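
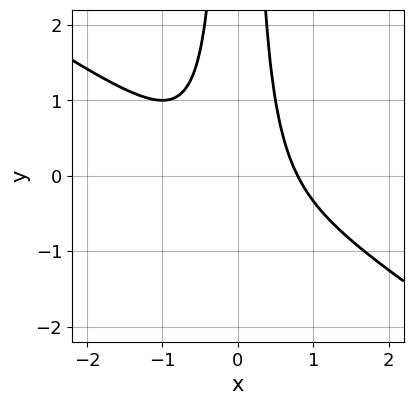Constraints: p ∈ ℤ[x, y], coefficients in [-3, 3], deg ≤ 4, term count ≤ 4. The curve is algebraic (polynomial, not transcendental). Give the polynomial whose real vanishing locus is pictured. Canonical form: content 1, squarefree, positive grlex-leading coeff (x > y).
2*x^3 + 3*x^2*y - 1

First, the degree is 3 — no degree-2 curve has this shape.
Next, reading off the gridlines: it misses every integer gridline on the y-axis.
Finally, these observations pin down the coefficients.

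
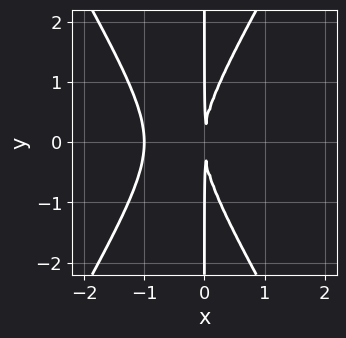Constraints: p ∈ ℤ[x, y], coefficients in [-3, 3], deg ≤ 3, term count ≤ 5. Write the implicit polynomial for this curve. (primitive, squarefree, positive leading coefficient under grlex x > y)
3*x^3 - x*y^2 + 3*x^2

The degree is 3 — the shape is more complex than any degree-2 curve.
Symmetries: mirror symmetry y ↦ −y ⇒ only even powers of y.
Against the integer gridlines: every point of the y-axis in the box is on the curve; one x-axis crossing is at x = -1.
Assembling these constraints gives the stated polynomial.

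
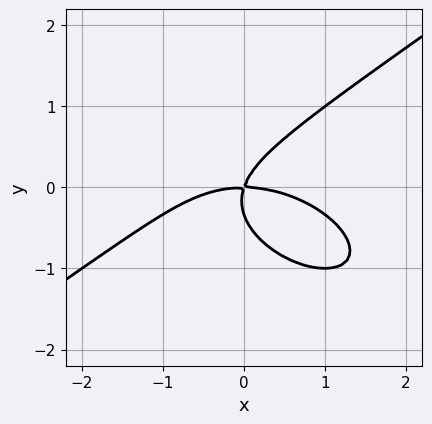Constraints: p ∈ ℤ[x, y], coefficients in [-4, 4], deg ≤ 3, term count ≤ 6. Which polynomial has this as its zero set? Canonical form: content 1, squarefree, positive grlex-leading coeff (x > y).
x^3 - 3*y^3 + 3*x*y - y^2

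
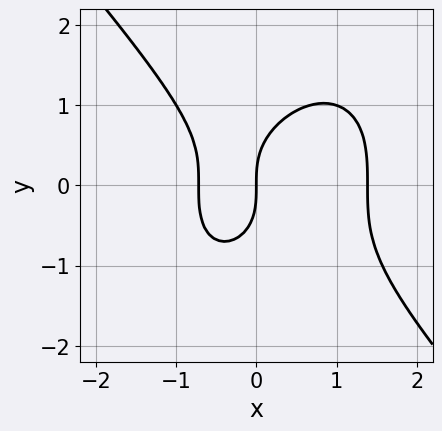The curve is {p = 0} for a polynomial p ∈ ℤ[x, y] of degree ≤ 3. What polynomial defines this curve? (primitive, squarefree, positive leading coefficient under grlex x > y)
3*x^3 + 2*y^3 - 2*x^2 - 3*x

deg p = 3. The shape is more complex than any degree-2 curve.
From the axis intercepts and sections: it meets the y-axis at y = 0 (among the integer gridlines); it crosses the x-axis at the gridline x = 0.
Fitting integer coefficients to these (and the overall shape) gives p.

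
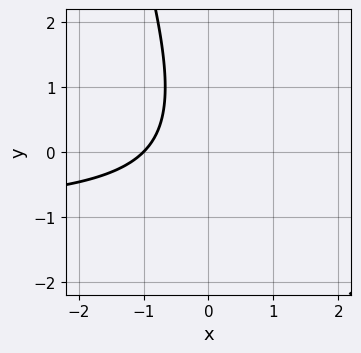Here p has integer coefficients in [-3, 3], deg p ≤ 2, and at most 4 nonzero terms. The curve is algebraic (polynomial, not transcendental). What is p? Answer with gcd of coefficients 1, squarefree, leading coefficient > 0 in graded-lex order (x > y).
First, degree: no degree-1 curve has this shape, so deg p = 2.
Next, against the integer gridlines: one x-axis crossing is at x = -1; no y-intercept at any integer in the box.
Finally, the integer polynomial consistent with all of this is the stated p.

3*x*y + y^2 + 3*x + 3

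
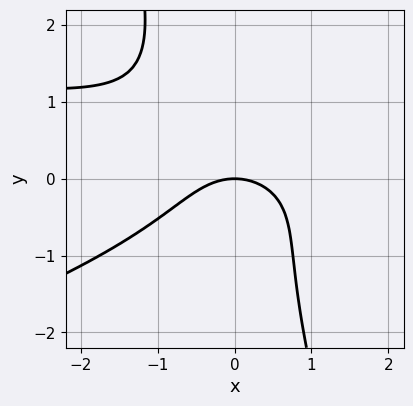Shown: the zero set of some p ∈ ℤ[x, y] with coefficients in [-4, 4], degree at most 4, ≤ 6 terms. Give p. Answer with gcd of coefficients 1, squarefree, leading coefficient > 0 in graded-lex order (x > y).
x^2*y - 3*x*y^2 - y^3 - 2*x^2 - 3*y

1. Degree: the shape is more complex than any degree-2 curve, so deg p = 3.
2. From the axis intercepts and sections: it meets the y-axis at y = 0 (among the integer gridlines); one x-axis crossing is at x = 0.
3. Assembling these constraints gives the stated polynomial.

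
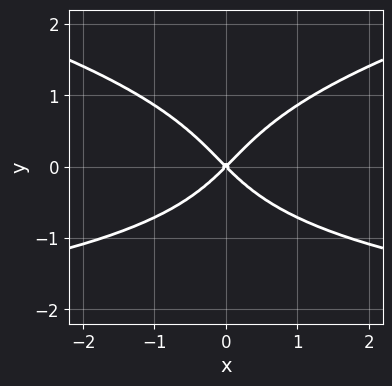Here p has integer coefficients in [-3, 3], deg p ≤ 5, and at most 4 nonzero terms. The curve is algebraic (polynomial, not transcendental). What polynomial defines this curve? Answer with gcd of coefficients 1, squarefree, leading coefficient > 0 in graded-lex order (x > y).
3*y^4 - x^2*y - 3*x^2 + 3*y^2

Degree: no degree-3 curve has this shape, so deg p = 4.
Symmetries: it's symmetric under x → −x, forcing even powers of x.
From the visible intercepts: one y-axis crossing is at y = 0; it meets the x-axis at x = 0 (among the integer gridlines).
The integer polynomial consistent with all of this is the stated p.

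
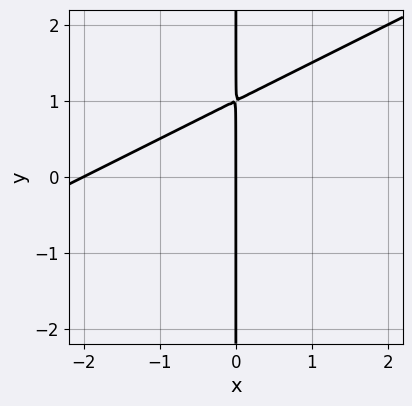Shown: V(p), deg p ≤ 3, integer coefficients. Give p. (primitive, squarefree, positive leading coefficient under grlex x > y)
(a) deg p = 2.
(b) Reading off the gridlines: the visible y-axis segment lies entirely on the curve; the x-axis gridline crossings are at x ∈ {-2, 0}.
(c) Together with the visible shape, these determine p as stated.

x^2 - 2*x*y + 2*x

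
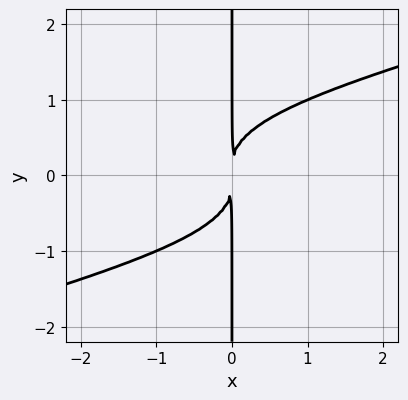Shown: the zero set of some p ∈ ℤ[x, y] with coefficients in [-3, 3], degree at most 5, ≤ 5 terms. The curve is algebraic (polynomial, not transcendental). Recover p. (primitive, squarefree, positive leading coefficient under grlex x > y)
x^2*y^2 - 3*x*y^3 + 2*x^2

Degree: the shape is more complex than any degree-3 curve, so deg p = 4.
Observable constraints: every point of the y-axis in the box is on the curve.
Matching integer coefficients to the picture gives p.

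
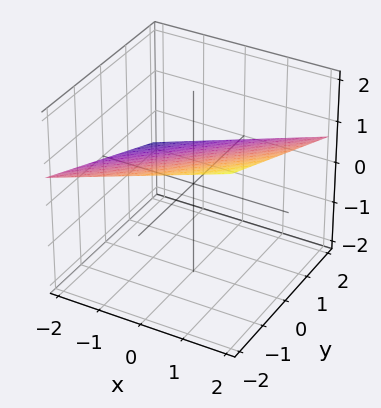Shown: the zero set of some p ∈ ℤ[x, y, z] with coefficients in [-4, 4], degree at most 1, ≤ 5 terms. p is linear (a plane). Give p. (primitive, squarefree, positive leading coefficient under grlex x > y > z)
x - y - 3*z + 2

1. The degree is 1 — every cross-section is a straight line — this is a plane.
2. From the axis intercepts and sections: one x-axis crossing is at x = -2; one y-axis crossing is at y = 2.
3. These observations pin down the coefficients.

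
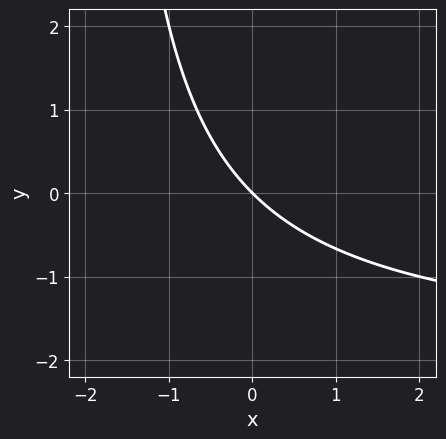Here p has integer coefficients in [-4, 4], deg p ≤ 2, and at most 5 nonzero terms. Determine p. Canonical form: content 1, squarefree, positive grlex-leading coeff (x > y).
(a) Degree: the shape is more complex than any degree-1 curve, so deg p = 2.
(b) From the axis intercepts and sections: one y-axis crossing is at y = 0; it crosses the x-axis at the gridline x = 0.
(c) These observations pin down the coefficients.

x*y + 2*x + 2*y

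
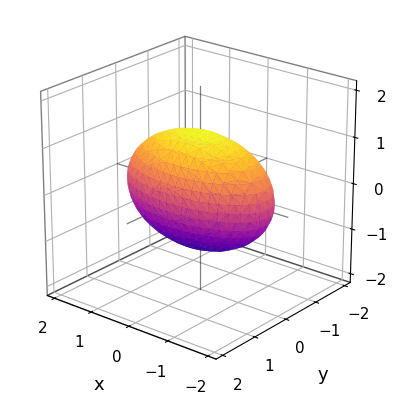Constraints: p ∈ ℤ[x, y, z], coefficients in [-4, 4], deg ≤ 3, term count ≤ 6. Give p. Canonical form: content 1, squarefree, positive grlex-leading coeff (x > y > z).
First, deg p = 2. A closed, bounded, convex surface; a quadric.
Next, symmetries: the x ↦ −x reflection is a symmetry, so x appears only in even powers; the z ↦ −z reflection is a symmetry, so z appears only in even powers; mirror symmetry y ↦ −y ⇒ only even powers of y.
Then, from the axis intercepts and sections: among the integer gridlines, it crosses the y-axis at y ∈ {-1, 1}.
Finally, assembling these constraints gives the stated polynomial.

x^2 + 3*y^2 + 2*z^2 - 3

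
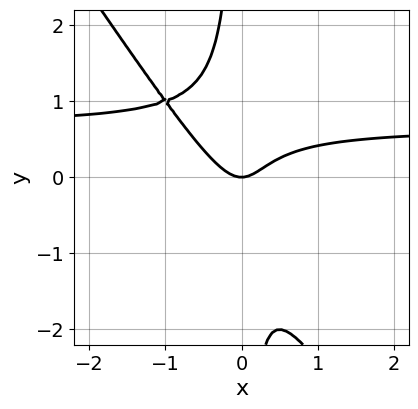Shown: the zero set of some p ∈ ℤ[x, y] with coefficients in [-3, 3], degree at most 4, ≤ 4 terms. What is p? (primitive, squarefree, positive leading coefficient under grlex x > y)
3*x^2*y + 2*x*y^2 - 2*x^2 + y

First, degree: the shape is more complex than any degree-2 curve, so deg p = 3.
Next, reading off the gridlines: one y-axis crossing is at y = 0; it meets the x-axis at x = 0 (among the integer gridlines).
Finally, assembling these constraints gives the stated polynomial.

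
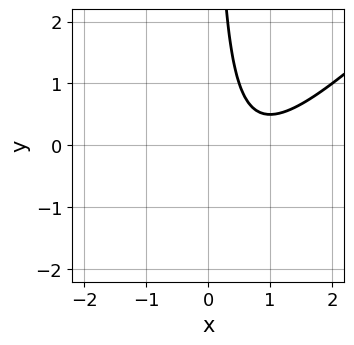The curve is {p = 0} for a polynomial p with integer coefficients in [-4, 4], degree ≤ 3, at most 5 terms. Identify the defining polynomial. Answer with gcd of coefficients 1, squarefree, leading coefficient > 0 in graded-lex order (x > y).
Degree: a generic line meets the curve in up to 2 points, so deg p = 2.
From the axis intercepts and sections: the curve avoids every integer y-axis point in the box; no x-intercept at any integer in the box.
Together with the visible shape, these determine p as stated.

2*x^2 - 2*x*y - 3*x + 2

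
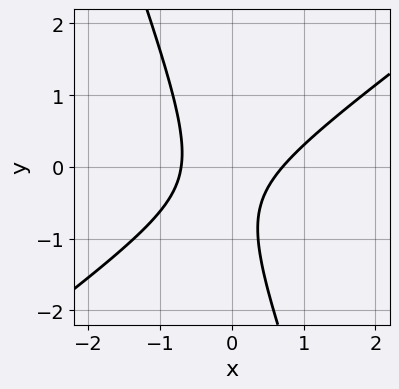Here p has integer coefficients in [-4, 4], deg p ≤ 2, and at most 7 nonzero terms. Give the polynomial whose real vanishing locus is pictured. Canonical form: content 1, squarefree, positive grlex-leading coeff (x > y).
deg p = 2. A generic line meets the curve in up to 2 points.
Checking where it meets the axes: no y-intercept at any integer in the box.
The integer polynomial consistent with all of this is the stated p.

2*x^2 - 2*x*y - y^2 - y - 1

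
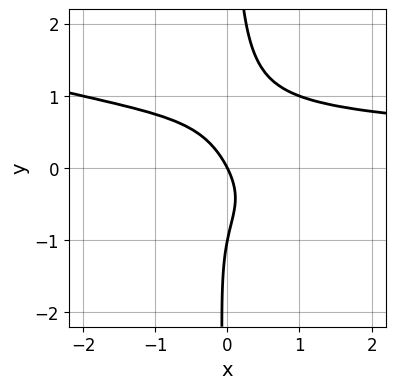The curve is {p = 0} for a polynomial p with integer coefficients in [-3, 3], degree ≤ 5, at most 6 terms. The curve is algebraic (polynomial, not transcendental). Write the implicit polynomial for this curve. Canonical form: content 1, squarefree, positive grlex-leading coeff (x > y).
deg p = 4. No degree-3 curve has this shape.
Reading off the gridlines: it crosses the x-axis at the gridline x = 0; among the integer gridlines, it crosses the y-axis at y ∈ {-1, 0}.
Putting this together gives p.

x^2*y^2 + 3*x*y^3 - y^2 - 2*x - y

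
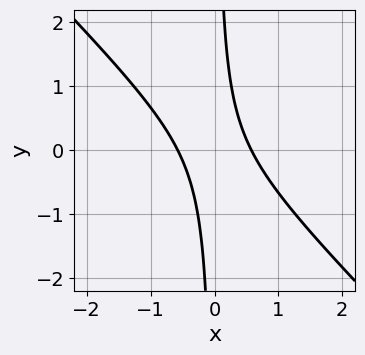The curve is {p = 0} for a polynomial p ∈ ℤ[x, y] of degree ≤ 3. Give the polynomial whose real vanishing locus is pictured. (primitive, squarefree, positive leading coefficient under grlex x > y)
(a) The degree is 2 — a generic line meets the curve in up to 2 points.
(b) From the visible intercepts: the curve avoids every integer y-axis point in the box.
(c) Solving for integer coefficients yields p as stated.

3*x^2 + 3*x*y - 1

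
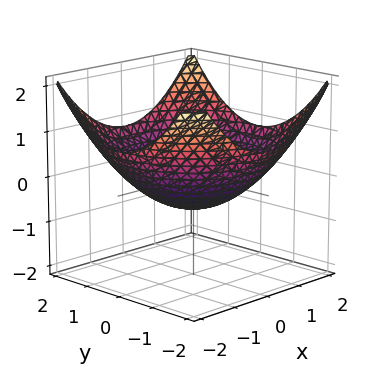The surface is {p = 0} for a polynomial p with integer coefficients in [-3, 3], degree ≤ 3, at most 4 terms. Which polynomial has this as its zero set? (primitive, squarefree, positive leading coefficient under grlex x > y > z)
x^2 + y^2 - 3*z - 2

(a) The degree is 2 — no degree-1 surface has this shape.
(b) By symmetry, the surface is invariant under rotation about z: p = q(x² + y², z).
(c) From the axis intercepts and sections: a circular section at z = 0 has radius between 1 and 2.
(d) Assembling these constraints gives the stated polynomial.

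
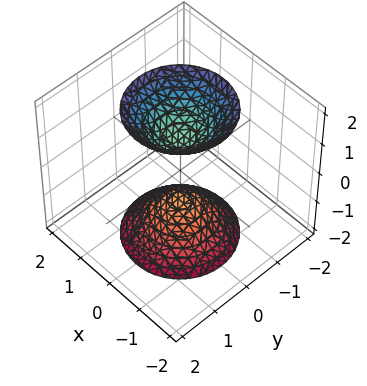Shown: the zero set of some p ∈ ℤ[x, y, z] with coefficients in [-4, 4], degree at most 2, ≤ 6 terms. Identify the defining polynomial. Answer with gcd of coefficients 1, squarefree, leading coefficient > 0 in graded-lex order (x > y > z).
2*x^2 + 2*y^2 - z^2 + 1

First, there are 2 components.
Then, degree: two separate bowl-shaped sheets opening away from each other; a quadric, so deg p = 2.
Next, symmetry: the surface is invariant under rotation about z: p = q(x² + y², z); mirror symmetry z ↦ −z ⇒ only even powers of z.
Next, from the visible intercepts: a circular section at z = 2 has radius between 1 and 2; the surface avoids every integer x-axis point in the box; the z-axis gridline crossings are at z ∈ {-1, 1}.
Finally, solving for integer coefficients yields p as stated.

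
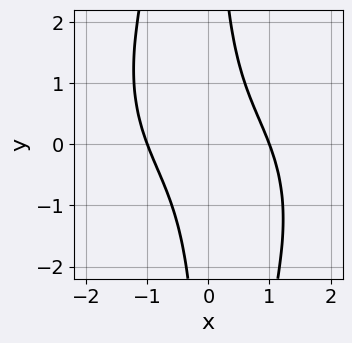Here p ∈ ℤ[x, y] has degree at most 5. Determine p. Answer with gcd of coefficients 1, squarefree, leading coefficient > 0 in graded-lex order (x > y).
1. deg p = 4. A generic line meets the curve in up to 4 points.
2. From the axis intercepts and sections: the x-axis gridline crossings are at x ∈ {-1, 1}; no y-intercept at any integer in the box.
3. Putting this together gives p.

x^4 + x^2*y^2 + 2*x^2 + 3*x*y - 3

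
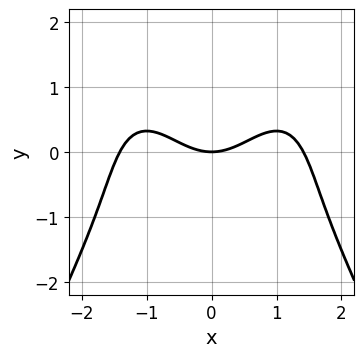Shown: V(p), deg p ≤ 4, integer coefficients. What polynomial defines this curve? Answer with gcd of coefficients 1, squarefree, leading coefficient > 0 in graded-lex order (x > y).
Degree: a generic line meets the curve in up to 4 points, so deg p = 4.
Symmetries: it's symmetric under x → −x, forcing even powers of x.
Reading off the gridlines: one y-axis crossing is at y = 0; it crosses the x-axis at the gridline x = 0.
These observations pin down the coefficients.

x^4 + y^3 - 2*x^2 + 3*y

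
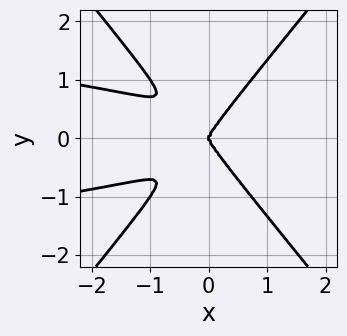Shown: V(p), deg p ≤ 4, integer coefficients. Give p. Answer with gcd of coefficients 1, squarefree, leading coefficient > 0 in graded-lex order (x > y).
3*x^2*y^2 - 2*y^4 + x^3

The degree is 4 — the shape is more complex than any degree-3 curve.
Symmetries: the y ↦ −y reflection is a symmetry, so y appears only in even powers.
From the visible intercepts: it crosses the y-axis at the gridline y = 0; it crosses the x-axis at the gridline x = 0.
These observations pin down the coefficients.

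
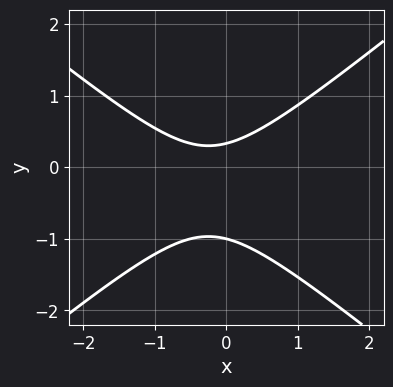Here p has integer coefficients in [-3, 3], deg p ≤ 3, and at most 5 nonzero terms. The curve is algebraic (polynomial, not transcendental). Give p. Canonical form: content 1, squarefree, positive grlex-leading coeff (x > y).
1. deg p = 2.
2. Against the integer gridlines: it misses every integer gridline on the x-axis; it crosses the y-axis at the gridline y = -1.
3. Putting this together gives p.

2*x^2 - 3*y^2 + x - 2*y + 1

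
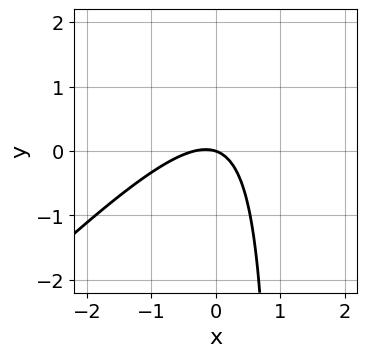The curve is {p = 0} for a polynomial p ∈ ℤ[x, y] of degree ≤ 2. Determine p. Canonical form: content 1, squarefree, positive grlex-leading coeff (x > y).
1. The degree is 2 — a generic line meets the curve in up to 2 points.
2. Reading off the gridlines: it crosses the x-axis at the gridline x = 0; it crosses the y-axis at the gridline y = 0.
3. Fitting integer coefficients to these (and the overall shape) gives p.

3*x^2 - 3*x*y + x + 3*y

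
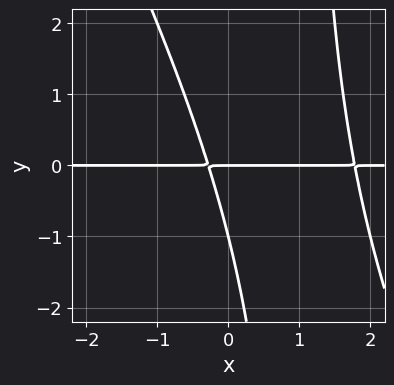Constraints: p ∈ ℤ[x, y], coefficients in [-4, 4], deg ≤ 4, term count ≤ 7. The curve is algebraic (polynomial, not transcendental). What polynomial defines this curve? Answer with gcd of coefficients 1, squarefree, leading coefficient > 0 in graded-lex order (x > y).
deg p = 3. No degree-2 curve has this shape.
Against the integer gridlines: the visible x-axis segment lies entirely on the curve; the y-axis gridline crossings are at y ∈ {-1, 0}.
Together with the visible shape, these determine p as stated.

2*x^2*y + x*y^2 - 3*x*y - y^2 - y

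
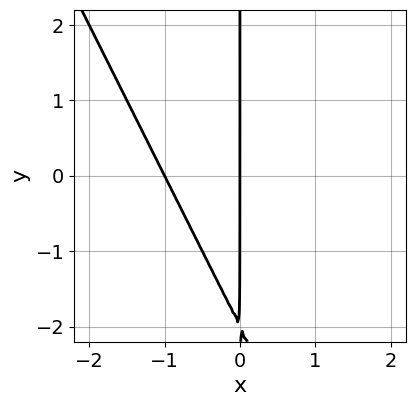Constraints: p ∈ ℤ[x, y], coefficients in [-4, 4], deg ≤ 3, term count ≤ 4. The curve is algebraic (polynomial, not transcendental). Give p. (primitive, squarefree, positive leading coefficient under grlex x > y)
(a) Degree: the shape is more complex than any degree-1 curve, so deg p = 2.
(b) Checking where it meets the axes: the visible y-axis segment lies entirely on the curve; among the integer gridlines, it crosses the x-axis at x ∈ {-1, 0}.
(c) The integer polynomial consistent with all of this is the stated p.

2*x^2 + x*y + 2*x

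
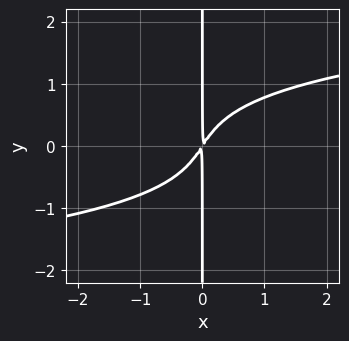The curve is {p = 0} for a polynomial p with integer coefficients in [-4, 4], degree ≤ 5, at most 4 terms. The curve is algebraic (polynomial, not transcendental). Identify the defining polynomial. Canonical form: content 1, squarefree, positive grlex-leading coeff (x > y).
First, degree: the shape is more complex than any degree-3 curve, so deg p = 4.
Next, observable constraints: every point of the y-axis in the box is on the curve.
Finally, these observations pin down the coefficients.

3*x*y^3 - 3*x^2 + 2*x*y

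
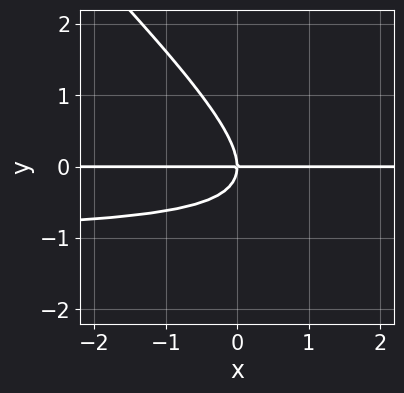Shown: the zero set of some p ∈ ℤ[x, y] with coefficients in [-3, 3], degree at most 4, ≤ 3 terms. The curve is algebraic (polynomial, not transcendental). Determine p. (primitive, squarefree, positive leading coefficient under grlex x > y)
x*y^2 + y^3 + x*y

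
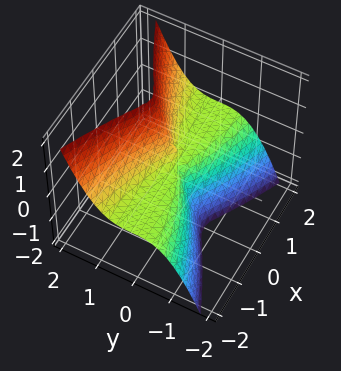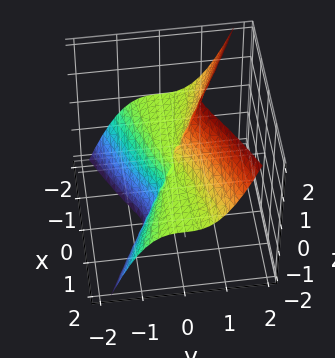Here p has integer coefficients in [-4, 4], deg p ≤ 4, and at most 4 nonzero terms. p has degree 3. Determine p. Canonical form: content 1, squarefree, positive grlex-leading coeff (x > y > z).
x^2*z - 3*y^3 + y^2*z

The degree is 3 — the shape is more complex than any degree-2 surface.
From the axis intercepts and sections: the visible z-axis segment lies entirely on the surface; one y-axis crossing is at y = 0; the visible x-axis segment lies entirely on the surface.
The integer polynomial consistent with all of this is the stated p.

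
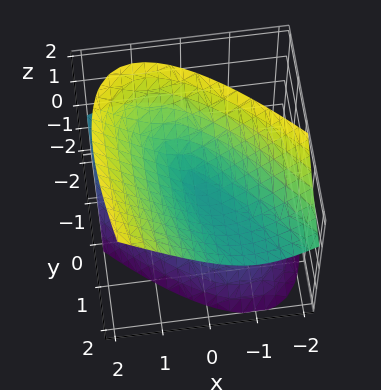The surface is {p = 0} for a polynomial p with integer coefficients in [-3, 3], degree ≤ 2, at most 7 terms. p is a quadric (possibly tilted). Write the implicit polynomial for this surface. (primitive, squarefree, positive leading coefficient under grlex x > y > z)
The picture has 2 separate pieces. Treating them together as one polynomial.
The degree is 2 — no degree-1 surface has this shape.
Against the integer gridlines: it crosses the x-axis at the gridline x = 0; it meets the y-axis at y = 0 (among the integer gridlines); it crosses the z-axis at the gridline z = 0.
Fitting integer coefficients to these (and the overall shape) gives p.

3*x^2 + 3*x*y + y^2 - 3*y*z - 3*z^2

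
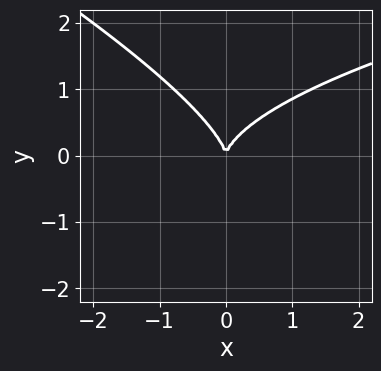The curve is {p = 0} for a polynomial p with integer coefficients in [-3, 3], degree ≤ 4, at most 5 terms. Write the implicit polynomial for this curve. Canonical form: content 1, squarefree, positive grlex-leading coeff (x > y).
x*y^2 + 2*y^3 - 2*x^2

deg p = 3.
Against the integer gridlines: it crosses the y-axis at the gridline y = 0; it meets the x-axis at x = 0 (among the integer gridlines).
The integer polynomial consistent with all of this is the stated p.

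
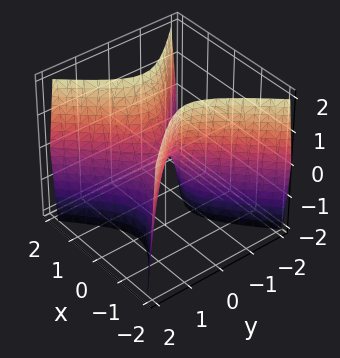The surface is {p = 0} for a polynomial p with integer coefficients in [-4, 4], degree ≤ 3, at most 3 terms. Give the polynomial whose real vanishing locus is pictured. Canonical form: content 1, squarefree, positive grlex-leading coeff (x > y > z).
First, deg p = 2. A saddle surface; a quadric.
Next, symmetries: mirror symmetry y ↦ −y ⇒ only even powers of y; it's symmetric under x → −x, forcing even powers of x.
Next, observable constraints: one z-axis crossing is at z = 0; it crosses the y-axis at the gridline y = 0; one x-axis crossing is at x = 0.
Finally, the integer polynomial consistent with all of this is the stated p.

3*x^2 - 3*y^2 - z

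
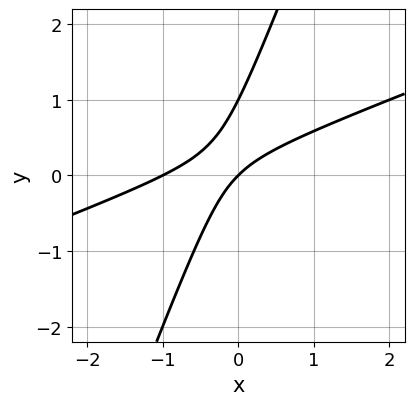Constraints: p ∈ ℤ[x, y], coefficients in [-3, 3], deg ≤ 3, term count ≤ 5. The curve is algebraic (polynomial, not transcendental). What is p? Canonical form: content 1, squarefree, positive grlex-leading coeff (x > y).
x^2 - 3*x*y + y^2 + x - y

(a) Degree: a generic line meets the curve in up to 2 points, so deg p = 2.
(b) Reading off the gridlines: the x-axis gridline crossings are at x ∈ {-1, 0}; among the integer gridlines, it crosses the y-axis at y ∈ {0, 1}.
(c) Putting this together gives p.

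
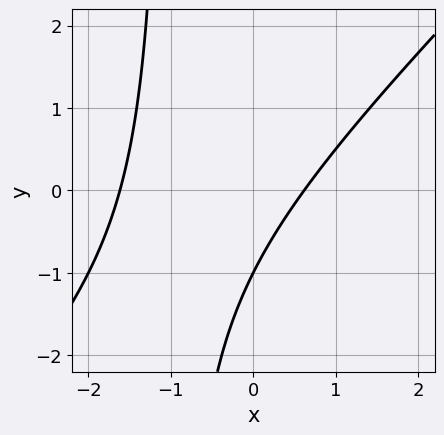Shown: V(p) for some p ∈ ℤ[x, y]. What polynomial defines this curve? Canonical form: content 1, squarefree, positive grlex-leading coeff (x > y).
(a) Degree: no degree-1 curve has this shape, so deg p = 2.
(b) Against the integer gridlines: one y-axis crossing is at y = -1.
(c) The integer polynomial consistent with all of this is the stated p.

x^2 - x*y + x - y - 1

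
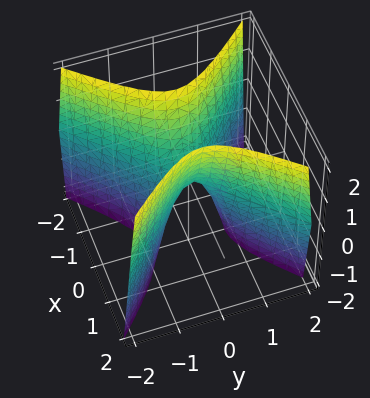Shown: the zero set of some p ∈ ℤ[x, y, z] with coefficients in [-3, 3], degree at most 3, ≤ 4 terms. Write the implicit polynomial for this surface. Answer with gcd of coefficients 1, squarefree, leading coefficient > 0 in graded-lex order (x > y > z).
3*x^2 - 3*y^2 - z

First, deg p = 2.
Next, symmetries: mirror symmetry x ↦ −x ⇒ only even powers of x; it's symmetric under y → −y, forcing even powers of y.
Next, checking where it meets the axes: one x-axis crossing is at x = 0; it crosses the z-axis at the gridline z = 0.
Finally, these observations pin down the coefficients.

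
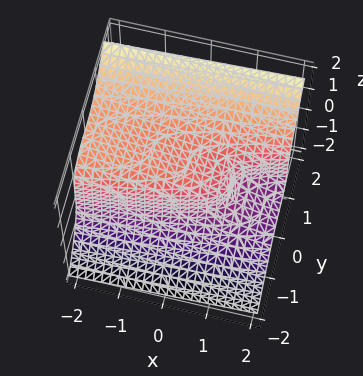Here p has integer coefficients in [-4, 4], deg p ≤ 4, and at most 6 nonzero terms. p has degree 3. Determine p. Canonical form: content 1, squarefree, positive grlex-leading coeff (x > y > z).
3*y^3 - 2*z^3 - x + 1

First, degree: the shape is more complex than any degree-2 surface, so deg p = 3.
Then, reading off the gridlines: it crosses the x-axis at the gridline x = 1.
Finally, fitting integer coefficients to these (and the overall shape) gives p.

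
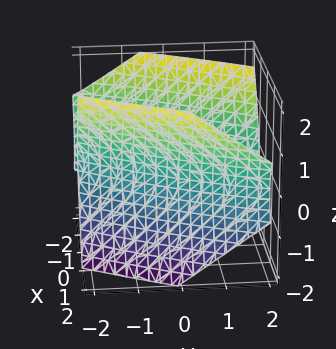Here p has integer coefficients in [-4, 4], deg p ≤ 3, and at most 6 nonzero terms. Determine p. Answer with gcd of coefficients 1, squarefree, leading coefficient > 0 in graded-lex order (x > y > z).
3*x^2 - 3*x*y + y^2 - 2*z^2 - 3

1. There are 2 components. Treating them together as one polynomial.
2. deg p = 2. A generic line meets the surface in up to 2 points.
3. Observable constraints: the x-axis gridline crossings are at x ∈ {-1, 1}; no z-intercept at any integer in the box.
4. Fitting integer coefficients to these (and the overall shape) gives p.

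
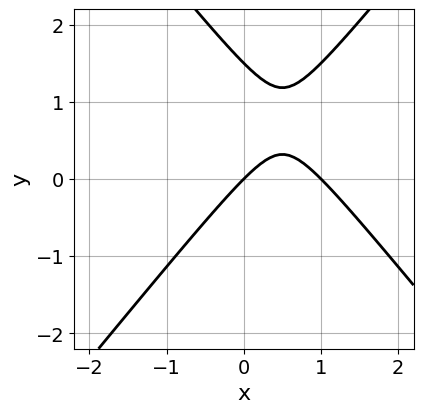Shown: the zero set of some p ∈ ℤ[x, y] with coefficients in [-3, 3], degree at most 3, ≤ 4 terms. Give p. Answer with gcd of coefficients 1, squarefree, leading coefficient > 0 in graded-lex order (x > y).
1. The degree is 2 — the shape is more complex than any degree-1 curve.
2. Checking where it meets the axes: it crosses the y-axis at the gridline y = 0; among the integer gridlines, it crosses the x-axis at x ∈ {0, 1}.
3. Assembling these constraints gives the stated polynomial.

3*x^2 - 2*y^2 - 3*x + 3*y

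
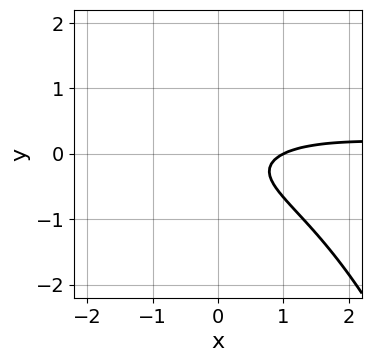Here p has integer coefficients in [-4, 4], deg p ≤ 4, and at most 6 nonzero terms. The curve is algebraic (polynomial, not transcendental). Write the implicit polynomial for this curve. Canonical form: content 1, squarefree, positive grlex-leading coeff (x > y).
(a) The degree is 3 — a generic line meets the curve in up to 3 points.
(b) From the visible intercepts: it meets the x-axis at x = 1 (among the integer gridlines); it misses every integer gridline on the y-axis.
(c) These observations pin down the coefficients.

x^2*y + 3*y^2 - x + y + 1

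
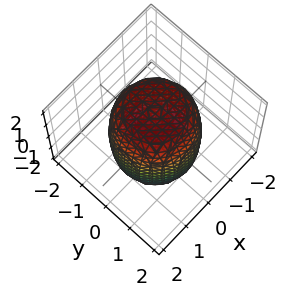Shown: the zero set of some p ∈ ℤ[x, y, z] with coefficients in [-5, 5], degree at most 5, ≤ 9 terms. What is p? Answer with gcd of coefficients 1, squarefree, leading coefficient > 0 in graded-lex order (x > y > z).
1. deg p = 4. The shape is more complex than any degree-3 surface.
2. Symmetries: every cross-section ⟂ z is a circle, so x, y appear only via x² + y².
3. Reading off the gridlines: a circular section at z = -1 has radius between 1 and 2.
4. Fitting integer coefficients to these (and the overall shape) gives p.

2*x^4 + 4*x^2*y^2 + 2*y^4 - 2*x^2 - 2*y^2 + z^2 - 3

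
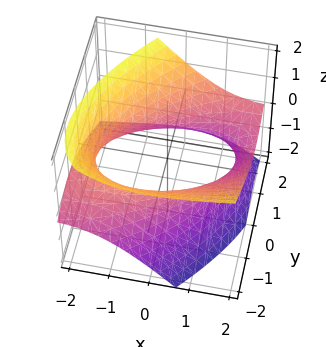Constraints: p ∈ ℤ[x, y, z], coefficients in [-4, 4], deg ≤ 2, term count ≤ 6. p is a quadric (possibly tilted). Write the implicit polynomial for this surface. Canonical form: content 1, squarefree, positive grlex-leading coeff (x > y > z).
x^2 - 2*x*y - 3*x*z + 2*y^2 - 3*z^2 - 3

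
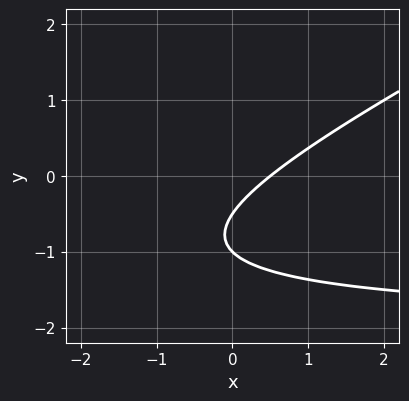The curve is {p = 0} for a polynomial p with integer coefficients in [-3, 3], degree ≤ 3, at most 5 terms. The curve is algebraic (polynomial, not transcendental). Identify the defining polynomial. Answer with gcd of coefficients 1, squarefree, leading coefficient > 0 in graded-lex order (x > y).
x*y - 2*y^2 + 2*x - 3*y - 1

(a) The degree is 2 — no degree-1 curve has this shape.
(b) From the visible intercepts: it crosses the y-axis at the gridline y = -1.
(c) These observations pin down the coefficients.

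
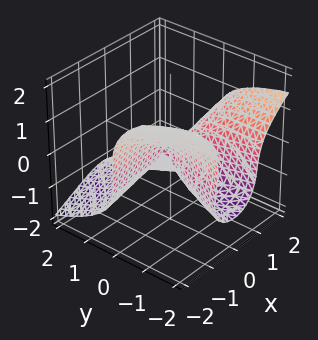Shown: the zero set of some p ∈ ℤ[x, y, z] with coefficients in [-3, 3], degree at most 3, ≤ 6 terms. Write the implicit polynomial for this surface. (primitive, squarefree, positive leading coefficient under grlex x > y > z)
3*x^2*y - x*y*z + x*z^2 + 3*z^3 + y^2

First, degree: a generic line meets the surface in up to 3 points, so deg p = 3.
Next, from the visible intercepts: it crosses the y-axis at the gridline y = 0; it crosses the z-axis at the gridline z = 0.
Finally, the integer polynomial consistent with all of this is the stated p. Check: (1, 0, 0) on the x-axis lies on the surface, and p(1, 0, 0) = 0. ✓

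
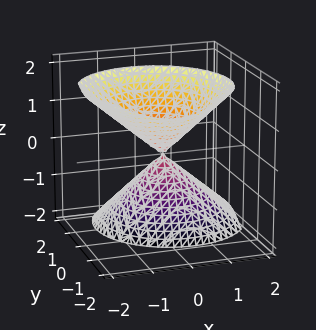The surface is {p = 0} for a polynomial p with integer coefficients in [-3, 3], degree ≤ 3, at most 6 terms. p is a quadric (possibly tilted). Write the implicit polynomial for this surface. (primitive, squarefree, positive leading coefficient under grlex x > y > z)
(a) There are 2 components. They look like related sheets of one shape, so recover p as a whole.
(b) deg p = 2. No degree-1 surface has this shape.
(c) Checking where it meets the axes: it meets the x-axis at x = 0 (among the integer gridlines); one z-axis crossing is at z = 0; one y-axis crossing is at y = 0.
(d) The integer polynomial consistent with all of this is the stated p.

2*x^2 + x*z + 2*y^2 + 2*y*z - z^2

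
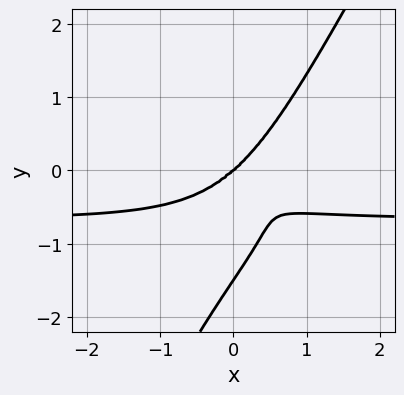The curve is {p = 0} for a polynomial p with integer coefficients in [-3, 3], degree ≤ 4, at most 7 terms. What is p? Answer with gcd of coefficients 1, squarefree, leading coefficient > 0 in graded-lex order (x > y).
First, degree: the shape is more complex than any degree-3 curve, so deg p = 4.
Next, against the integer gridlines: it crosses the x-axis at the gridline x = 0; one y-axis crossing is at y = 0.
Finally, assembling these constraints gives the stated polynomial.

3*x^3*y + 3*x*y^3 - 2*y^4 + 2*x^3 - 3*y^3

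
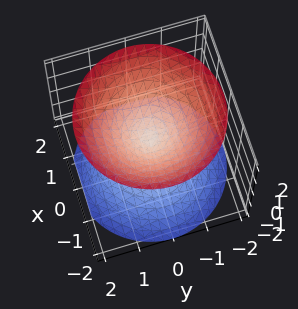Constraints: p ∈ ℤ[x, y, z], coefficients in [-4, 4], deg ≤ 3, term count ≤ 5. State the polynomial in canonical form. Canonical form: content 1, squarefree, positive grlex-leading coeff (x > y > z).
x^2 + y^2 - z^2

There are 2 components. Treating them together as one polynomial.
The degree is 2 — two nappes meeting at a single point; a quadric.
Symmetries: every cross-section ⟂ z is a circle, so x, y appear only via x² + y²; the z ↦ −z reflection is a symmetry, so z appears only in even powers.
From the axis intercepts and sections: it crosses the z-axis at the gridline z = 0; a circular section at z = -1 has radius exactly 1.
Matching integer coefficients to the picture gives p.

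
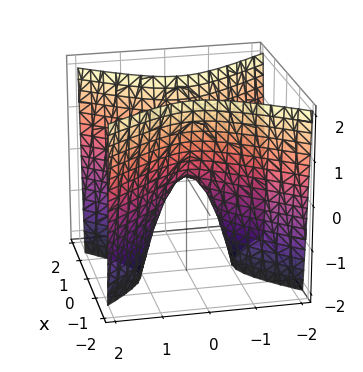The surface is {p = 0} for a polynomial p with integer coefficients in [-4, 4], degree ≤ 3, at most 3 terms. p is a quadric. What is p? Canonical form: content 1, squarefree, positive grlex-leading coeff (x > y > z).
3*x^2 - 2*y^2 - z

(a) Degree: a hyperbolic paraboloid; a quadric, so deg p = 2.
(b) Symmetries: mirror symmetry y ↦ −y ⇒ only even powers of y; it's symmetric under x → −x, forcing even powers of x.
(c) From the visible intercepts: one x-axis crossing is at x = 0; it crosses the z-axis at the gridline z = 0; it crosses the y-axis at the gridline y = 0.
(d) Fitting integer coefficients to these (and the overall shape) gives p.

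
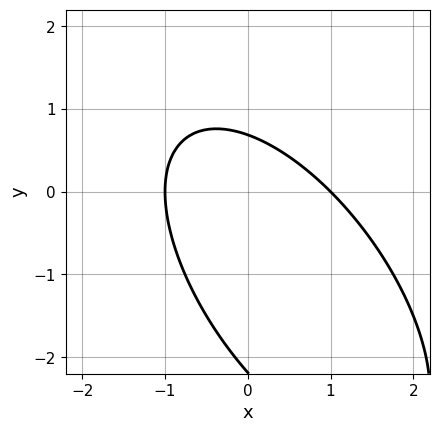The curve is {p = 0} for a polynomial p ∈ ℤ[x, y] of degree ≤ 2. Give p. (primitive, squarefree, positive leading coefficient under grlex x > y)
3*x^2 + 3*x*y + 2*y^2 + 3*y - 3

1. Degree: the shape is more complex than any degree-1 curve, so deg p = 2.
2. From the axis intercepts and sections: among the integer gridlines, it crosses the x-axis at x ∈ {-1, 1}.
3. The integer polynomial consistent with all of this is the stated p.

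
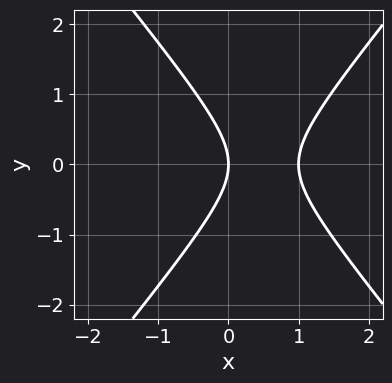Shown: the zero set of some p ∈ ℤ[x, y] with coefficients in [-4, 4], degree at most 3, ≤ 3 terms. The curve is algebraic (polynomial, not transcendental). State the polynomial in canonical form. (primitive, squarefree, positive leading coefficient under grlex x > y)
deg p = 2.
Symmetries: it's symmetric under y → −y, forcing even powers of y.
Against the integer gridlines: among the integer gridlines, it crosses the x-axis at x ∈ {0, 1}; it meets the y-axis at y = 0 (among the integer gridlines).
These observations pin down the coefficients.

3*x^2 - 2*y^2 - 3*x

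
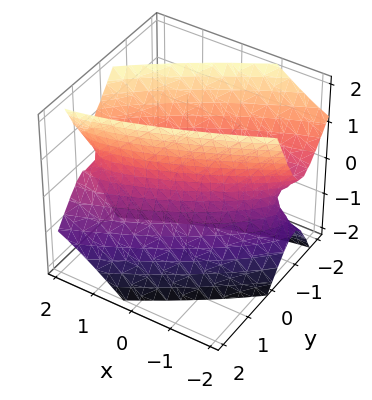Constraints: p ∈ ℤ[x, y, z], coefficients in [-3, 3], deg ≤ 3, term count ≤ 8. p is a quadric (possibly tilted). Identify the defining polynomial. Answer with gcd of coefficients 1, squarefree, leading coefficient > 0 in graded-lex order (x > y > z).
(a) The degree is 2 — no degree-1 surface has this shape.
(b) Checking where it meets the axes: the x-axis gridline crossings are at x ∈ {-1, 1}; no z-intercept at any integer in the box.
(c) These observations pin down the coefficients.

x^2 - 3*x*y + 3*y^2 + y*z - z^2 - 1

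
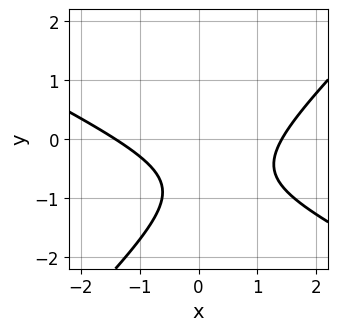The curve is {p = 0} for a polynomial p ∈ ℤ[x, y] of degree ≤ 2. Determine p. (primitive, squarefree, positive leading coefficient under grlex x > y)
(a) The degree is 2 — the shape is more complex than any degree-1 curve.
(b) From the visible intercepts: it misses every integer gridline on the y-axis.
(c) These observations pin down the coefficients.

x^2 + x*y - 2*y^2 - 3*y - 2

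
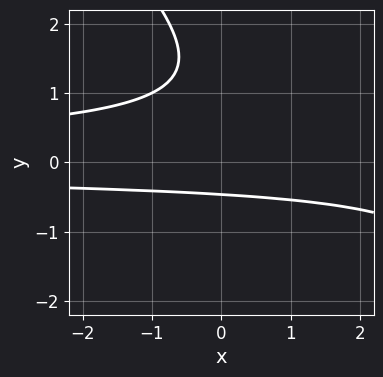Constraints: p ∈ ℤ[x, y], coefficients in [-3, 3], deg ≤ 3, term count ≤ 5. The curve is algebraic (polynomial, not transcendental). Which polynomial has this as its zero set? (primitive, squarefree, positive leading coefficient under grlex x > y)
x*y^2 + y^3 - 2*y^2 + y + 1

First, the degree is 3 — a generic line meets the curve in up to 3 points.
Next, reading off the gridlines: the curve avoids every integer x-axis point in the box.
Finally, solving for integer coefficients yields p as stated.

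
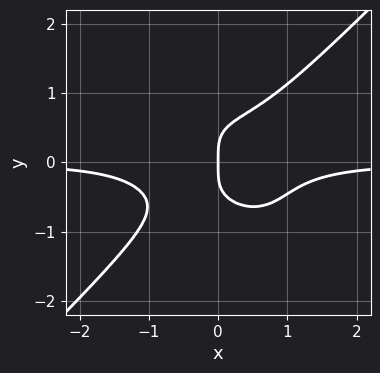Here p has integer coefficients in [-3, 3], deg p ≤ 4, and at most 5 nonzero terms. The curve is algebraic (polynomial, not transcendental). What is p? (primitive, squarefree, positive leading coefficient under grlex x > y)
deg p = 4. No degree-3 curve has this shape.
Observable constraints: one y-axis crossing is at y = 0; it meets the x-axis at x = 0 (among the integer gridlines).
Together with the visible shape, these determine p as stated.

2*x^3*y - 2*y^4 + x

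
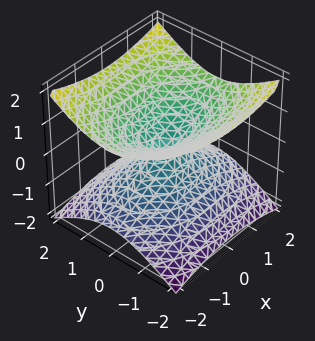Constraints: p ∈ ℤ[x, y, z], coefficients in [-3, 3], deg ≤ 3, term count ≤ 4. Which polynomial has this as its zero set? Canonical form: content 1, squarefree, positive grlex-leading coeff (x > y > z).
x^2 + 2*y^2 - 3*z^2

(a) Degree: two nappes meeting at a single point; a quadric, so deg p = 2.
(b) Symmetries: mirror symmetry y ↦ −y ⇒ only even powers of y; the x ↦ −x reflection is a symmetry, so x appears only in even powers; it's symmetric under z → −z, forcing even powers of z.
(c) Observable constraints: one y-axis crossing is at y = 0; one z-axis crossing is at z = 0; it meets the x-axis at x = 0 (among the integer gridlines).
(d) Fitting integer coefficients to these (and the overall shape) gives p.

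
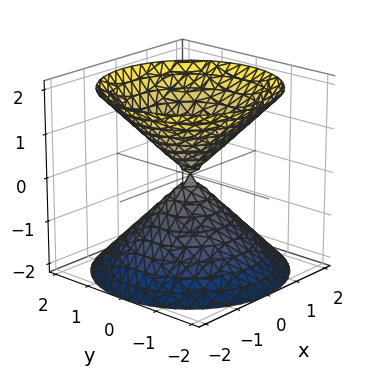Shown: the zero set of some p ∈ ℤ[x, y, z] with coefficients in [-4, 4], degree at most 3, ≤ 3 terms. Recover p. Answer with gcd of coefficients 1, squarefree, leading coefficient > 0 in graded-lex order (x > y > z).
x^2 + y^2 - z^2

I count 2 distinct pieces. Treating them together as one polynomial.
The degree is 2 — a double cone through the origin; a quadric.
Symmetries: the z ↦ −z reflection is a symmetry, so z appears only in even powers; the z-axis is an axis of rotation, so x and y enter only as x² + y².
From the axis intercepts and sections: a circular section at z = -1 has radius exactly 1; it crosses the x-axis at the gridline x = 0; one z-axis crossing is at z = 0; one y-axis crossing is at y = 0.
Putting this together gives p.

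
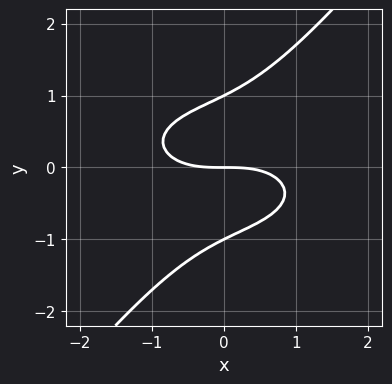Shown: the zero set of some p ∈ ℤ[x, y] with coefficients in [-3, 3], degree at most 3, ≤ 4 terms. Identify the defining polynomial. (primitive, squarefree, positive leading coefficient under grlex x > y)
The degree is 3 — the shape is more complex than any degree-2 curve.
From the axis intercepts and sections: the y-axis gridline crossings are at y ∈ {-1, 0, 1}; it crosses the x-axis at the gridline x = 0.
Solving for integer coefficients yields p as stated.

x^3 + 3*x*y^2 - 3*y^3 + 3*y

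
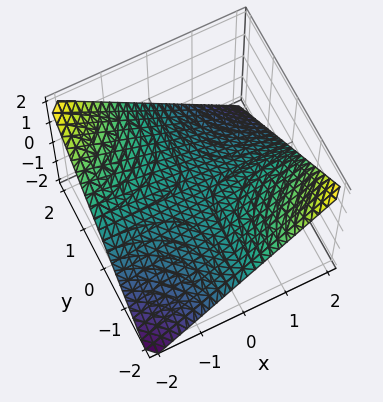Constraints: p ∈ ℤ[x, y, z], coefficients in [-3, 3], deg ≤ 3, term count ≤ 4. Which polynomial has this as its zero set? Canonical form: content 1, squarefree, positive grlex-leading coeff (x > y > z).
(a) deg p = 2.
(b) Reading off the gridlines: every point of the y-axis in the box is on the surface; one z-axis crossing is at z = 0; every point of the x-axis in the box is on the surface.
(c) Putting this together gives p.

x*y + 2*z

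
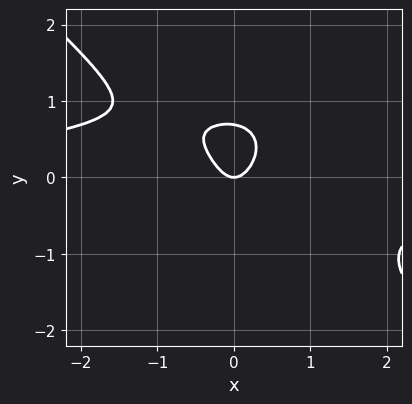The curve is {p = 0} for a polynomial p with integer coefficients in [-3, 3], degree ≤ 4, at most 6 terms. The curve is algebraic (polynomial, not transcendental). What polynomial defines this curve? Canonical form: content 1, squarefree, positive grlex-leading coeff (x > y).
2*x^3*y + 3*y^4 + x*y^2 + 3*x^2 - y

1. The degree is 4 — no degree-3 curve has this shape.
2. Reading off the gridlines: it meets the y-axis at y = 0 (among the integer gridlines); it crosses the x-axis at the gridline x = 0.
3. Solving for integer coefficients yields p as stated.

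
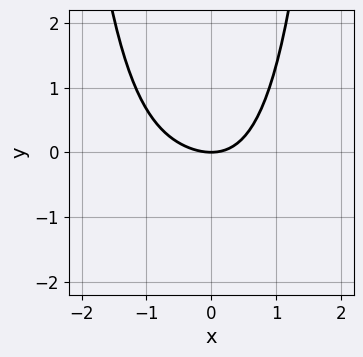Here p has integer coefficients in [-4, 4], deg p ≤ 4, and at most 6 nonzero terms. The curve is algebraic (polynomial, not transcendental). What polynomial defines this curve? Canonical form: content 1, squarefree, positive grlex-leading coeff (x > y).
x^4 + x^3 + 2*x^2 - 3*y

1. Degree: no degree-3 curve has this shape, so deg p = 4.
2. From the axis intercepts and sections: it crosses the x-axis at the gridline x = 0; it meets the y-axis at y = 0 (among the integer gridlines).
3. Together with the visible shape, these determine p as stated.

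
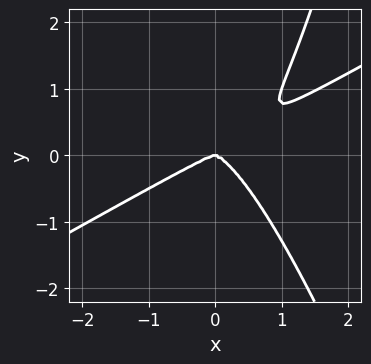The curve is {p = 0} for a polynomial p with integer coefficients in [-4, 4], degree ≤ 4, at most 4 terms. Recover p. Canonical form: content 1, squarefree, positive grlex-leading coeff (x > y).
Degree: a generic line meets the curve in up to 4 points, so deg p = 4.
From the axis intercepts and sections: it meets the x-axis at x = 0 (among the integer gridlines); it crosses the y-axis at the gridline y = 0.
These observations pin down the coefficients.

2*x^4 - 3*x^3*y - x^2*y^2 + 2*y^3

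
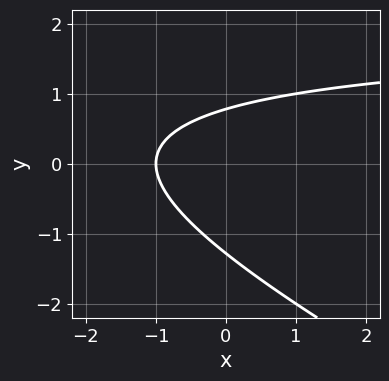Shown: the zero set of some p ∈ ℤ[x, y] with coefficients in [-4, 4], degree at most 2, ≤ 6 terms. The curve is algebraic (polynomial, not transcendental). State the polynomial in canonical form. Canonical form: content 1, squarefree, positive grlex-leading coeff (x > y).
Degree: no degree-1 curve has this shape, so deg p = 2.
From the axis intercepts and sections: it crosses the x-axis at the gridline x = -1.
Putting this together gives p.

x*y + 2*y^2 - 2*x + y - 2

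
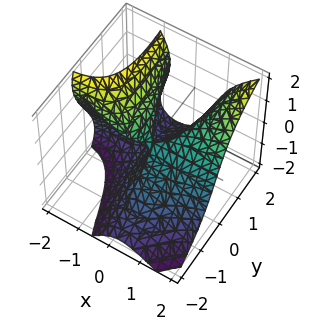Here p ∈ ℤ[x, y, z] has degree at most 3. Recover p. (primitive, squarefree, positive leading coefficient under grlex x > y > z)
3*x^2*y - z^3 - 3*x*z - y^2

Degree: the shape is more complex than any degree-2 surface, so deg p = 3.
Reading off the gridlines: every point of the x-axis in the box is on the surface; it meets the z-axis at z = 0 (among the integer gridlines); it crosses the y-axis at the gridline y = 0.
These observations pin down the coefficients.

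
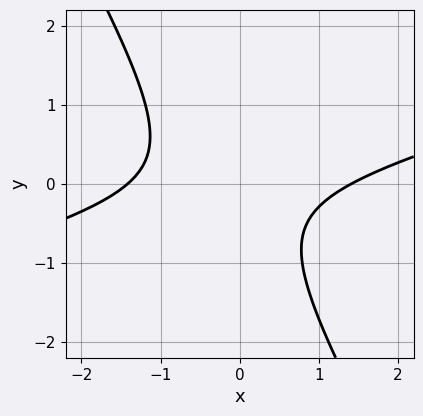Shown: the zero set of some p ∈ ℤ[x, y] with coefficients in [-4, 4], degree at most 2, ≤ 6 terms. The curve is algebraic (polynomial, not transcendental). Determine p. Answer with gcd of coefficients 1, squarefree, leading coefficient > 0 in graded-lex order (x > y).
(a) deg p = 2.
(b) Checking where it meets the axes: no y-intercept at any integer in the box.
(c) Together with the visible shape, these determine p as stated.

x^2 - 3*x*y - 2*y^2 - y - 2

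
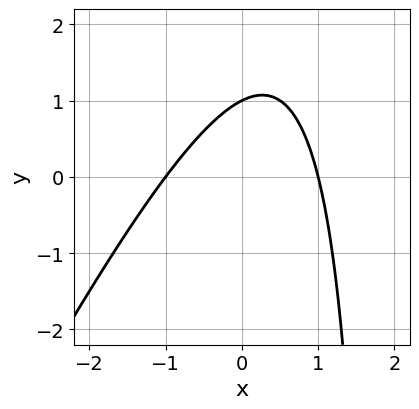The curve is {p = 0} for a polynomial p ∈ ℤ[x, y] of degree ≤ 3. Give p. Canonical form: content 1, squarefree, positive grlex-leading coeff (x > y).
deg p = 2.
Observable constraints: among the integer gridlines, it crosses the x-axis at x ∈ {-1, 1}; one y-axis crossing is at y = 1.
These observations pin down the coefficients.

2*x^2 - x*y + 2*y - 2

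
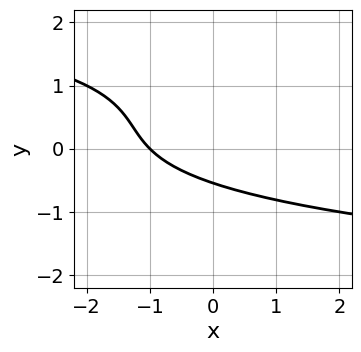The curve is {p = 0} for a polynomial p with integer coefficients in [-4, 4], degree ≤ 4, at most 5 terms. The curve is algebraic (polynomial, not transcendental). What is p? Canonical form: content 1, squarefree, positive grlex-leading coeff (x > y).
(a) Degree: a generic line meets the curve in up to 3 points, so deg p = 3.
(b) From the axis intercepts and sections: it crosses the x-axis at the gridline x = -1.
(c) These observations pin down the coefficients.

y^3 - y^2 + x + y + 1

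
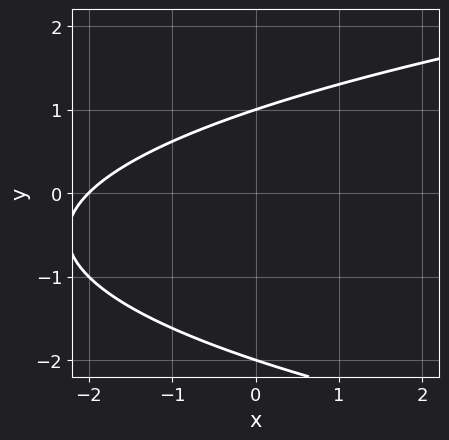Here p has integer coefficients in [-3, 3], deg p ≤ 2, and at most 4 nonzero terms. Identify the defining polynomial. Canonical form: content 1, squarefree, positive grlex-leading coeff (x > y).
First, degree: no degree-1 curve has this shape, so deg p = 2.
Then, from the visible intercepts: it meets the x-axis at x = -2 (among the integer gridlines); the y-axis gridline crossings are at y ∈ {-2, 1}.
Finally, together with the visible shape, these determine p as stated.

y^2 - x + y - 2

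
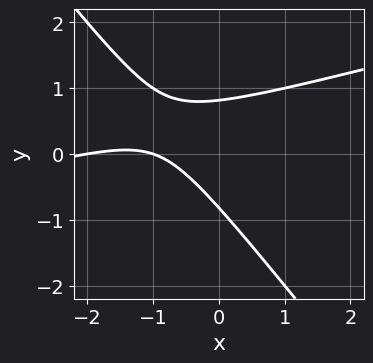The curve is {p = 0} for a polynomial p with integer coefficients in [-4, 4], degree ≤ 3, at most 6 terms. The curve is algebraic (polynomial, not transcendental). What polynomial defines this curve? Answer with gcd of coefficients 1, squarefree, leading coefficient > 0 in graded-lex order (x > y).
x^2 - 3*x*y - 3*y^2 + 3*x + 2

First, deg p = 2.
Next, from the visible intercepts: among the integer gridlines, it crosses the x-axis at x ∈ {-2, -1}.
Finally, together with the visible shape, these determine p as stated.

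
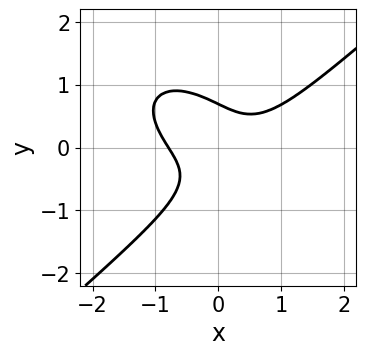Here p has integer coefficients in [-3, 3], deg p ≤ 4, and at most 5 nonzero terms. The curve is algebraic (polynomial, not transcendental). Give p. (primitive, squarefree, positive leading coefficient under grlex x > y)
2*x^3 - 3*y^3 - 3*x*y + 1

1. The degree is 3 — a generic line meets the curve in up to 3 points.
2. Matching integer coefficients to the picture gives p.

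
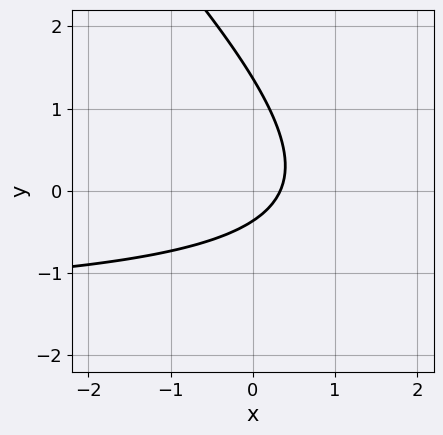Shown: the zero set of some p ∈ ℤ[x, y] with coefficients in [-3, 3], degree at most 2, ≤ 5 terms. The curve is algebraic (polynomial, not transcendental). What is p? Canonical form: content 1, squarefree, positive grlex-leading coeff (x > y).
First, deg p = 2. No degree-1 curve has this shape.
Finally, the integer polynomial consistent with all of this is the stated p.

2*x*y + 2*y^2 + 3*x - 2*y - 1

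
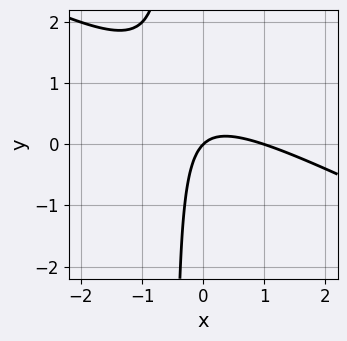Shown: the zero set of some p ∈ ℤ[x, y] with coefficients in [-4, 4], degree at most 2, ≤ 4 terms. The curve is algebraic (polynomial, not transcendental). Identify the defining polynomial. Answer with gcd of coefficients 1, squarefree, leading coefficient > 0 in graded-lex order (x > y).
(a) The degree is 2 — a generic line meets the curve in up to 2 points.
(b) Observable constraints: it meets the y-axis at y = 0 (among the integer gridlines); the x-axis gridline crossings are at x ∈ {0, 1}.
(c) Fitting integer coefficients to these (and the overall shape) gives p.

x^2 + 2*x*y - x + y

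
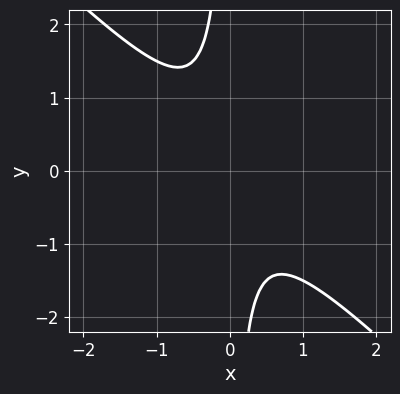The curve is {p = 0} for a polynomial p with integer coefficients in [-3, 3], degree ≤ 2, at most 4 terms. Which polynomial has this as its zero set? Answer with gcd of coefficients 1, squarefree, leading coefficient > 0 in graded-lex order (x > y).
1. deg p = 2.
2. Observable constraints: it misses every integer gridline on the y-axis; it misses every integer gridline on the x-axis.
3. Together with the visible shape, these determine p as stated.

2*x^2 + 2*x*y + 1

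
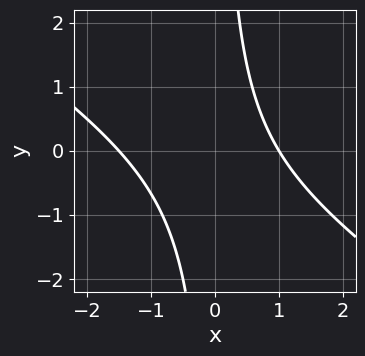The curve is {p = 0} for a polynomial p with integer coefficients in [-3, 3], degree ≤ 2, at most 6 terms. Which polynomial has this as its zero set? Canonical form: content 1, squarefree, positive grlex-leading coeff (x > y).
2*x^2 + 3*x*y + x - 3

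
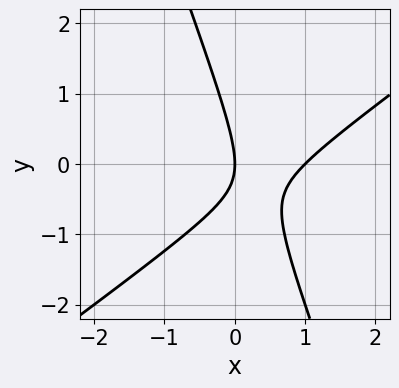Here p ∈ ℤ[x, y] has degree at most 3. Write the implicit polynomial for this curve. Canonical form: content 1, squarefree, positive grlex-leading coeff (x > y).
The degree is 2 — no degree-1 curve has this shape.
Against the integer gridlines: it meets the y-axis at y = 0 (among the integer gridlines); among the integer gridlines, it crosses the x-axis at x ∈ {0, 1}.
Matching integer coefficients to the picture gives p.

2*x^2 - 2*x*y - y^2 - 2*x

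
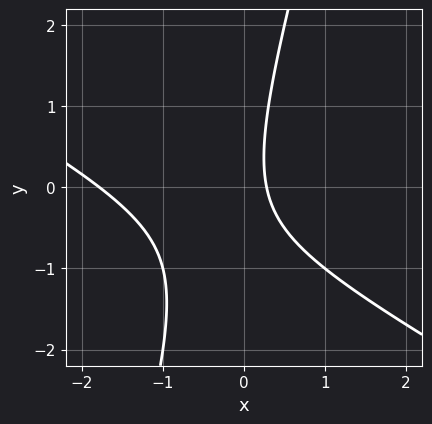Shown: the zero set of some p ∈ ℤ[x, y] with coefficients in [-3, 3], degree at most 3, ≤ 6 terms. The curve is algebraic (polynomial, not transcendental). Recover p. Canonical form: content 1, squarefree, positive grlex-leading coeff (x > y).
(a) deg p = 2. A generic line meets the curve in up to 2 points.
(b) Reading off the gridlines: the curve avoids every integer y-axis point in the box.
(c) Matching integer coefficients to the picture gives p.

2*x^2 + 3*x*y - y^2 + 3*x - 1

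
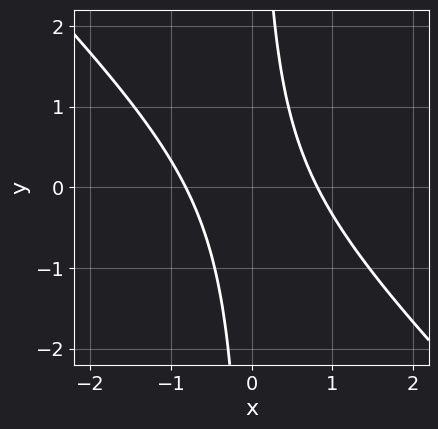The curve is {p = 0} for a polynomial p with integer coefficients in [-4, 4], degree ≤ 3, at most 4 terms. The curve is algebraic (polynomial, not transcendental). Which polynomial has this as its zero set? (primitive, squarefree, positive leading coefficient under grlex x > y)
3*x^2 + 3*x*y - 2

Degree: a generic line meets the curve in up to 2 points, so deg p = 2.
Reading off the gridlines: it misses every integer gridline on the y-axis.
Assembling these constraints gives the stated polynomial.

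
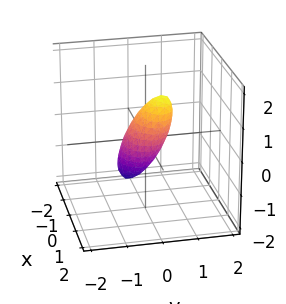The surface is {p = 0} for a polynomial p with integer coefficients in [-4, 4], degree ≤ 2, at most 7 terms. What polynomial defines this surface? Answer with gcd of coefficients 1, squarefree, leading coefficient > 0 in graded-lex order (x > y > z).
2*x^2 - x*z + 3*y^2 - 2*y*z + z^2 - 1

The degree is 2 — a generic line meets the surface in up to 2 points.
Observable constraints: among the integer gridlines, it crosses the z-axis at z ∈ {-1, 1}.
These observations pin down the coefficients.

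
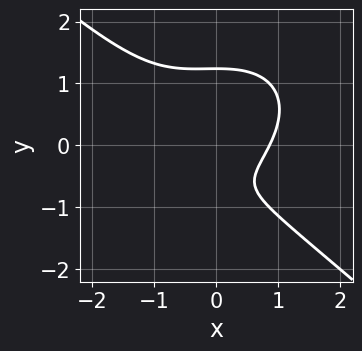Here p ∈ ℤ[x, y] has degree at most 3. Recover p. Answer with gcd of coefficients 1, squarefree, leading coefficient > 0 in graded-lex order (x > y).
(a) The degree is 3 — the shape is more complex than any degree-2 curve.
(b) Solving for integer coefficients yields p as stated.

2*x^3 + 3*y^3 + x^2 - 3*y - 2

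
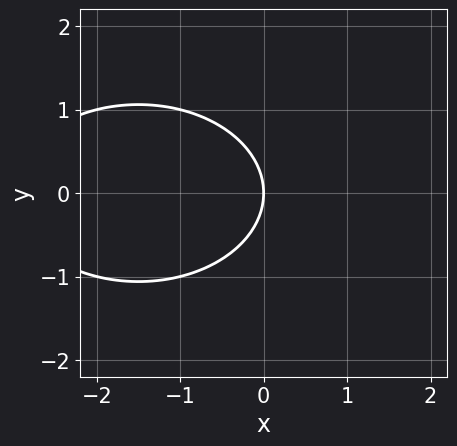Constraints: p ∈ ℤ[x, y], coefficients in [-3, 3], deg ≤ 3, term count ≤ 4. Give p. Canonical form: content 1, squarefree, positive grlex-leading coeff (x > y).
x^2 + 2*y^2 + 3*x

Degree: a generic line meets the curve in up to 2 points, so deg p = 2.
Symmetries: it's symmetric under y → −y, forcing even powers of y.
Against the integer gridlines: it meets the y-axis at y = 0 (among the integer gridlines); it crosses the x-axis at the gridline x = 0.
Together with the visible shape, these determine p as stated.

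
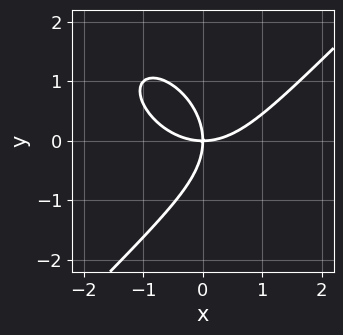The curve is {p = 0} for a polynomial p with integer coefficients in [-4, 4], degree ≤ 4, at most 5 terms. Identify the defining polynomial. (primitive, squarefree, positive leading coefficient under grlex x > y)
(a) deg p = 3. No degree-2 curve has this shape.
(b) Against the integer gridlines: it meets the x-axis at x = 0 (among the integer gridlines); one y-axis crossing is at y = 0.
(c) Fitting integer coefficients to these (and the overall shape) gives p.

x^3 - y^3 - 2*x*y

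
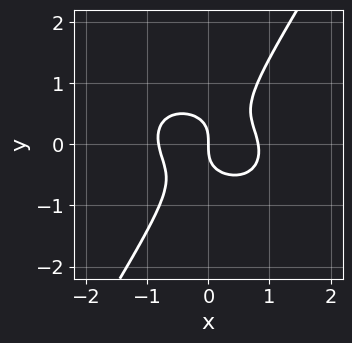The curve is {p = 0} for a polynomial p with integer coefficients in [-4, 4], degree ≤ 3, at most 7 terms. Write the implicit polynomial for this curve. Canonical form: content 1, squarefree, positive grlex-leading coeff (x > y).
deg p = 3.
Checking where it meets the axes: it meets the y-axis at y = 0 (among the integer gridlines); it crosses the x-axis at the gridline x = 0.
Putting this together gives p.

3*x^3 + x^2*y + 3*x*y^2 - 3*y^3 - 2*x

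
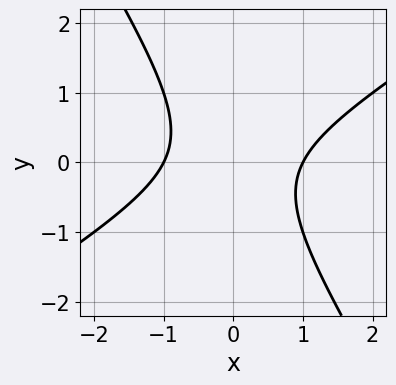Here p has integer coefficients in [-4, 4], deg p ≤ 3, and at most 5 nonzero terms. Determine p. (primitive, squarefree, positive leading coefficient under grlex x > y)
x^2 - x*y - y^2 - 1

Degree: no degree-1 curve has this shape, so deg p = 2.
Reading off the gridlines: the x-axis gridline crossings are at x ∈ {-1, 1}; no y-intercept at any integer in the box.
Matching integer coefficients to the picture gives p.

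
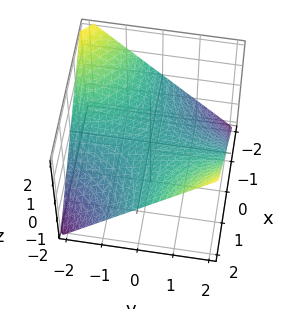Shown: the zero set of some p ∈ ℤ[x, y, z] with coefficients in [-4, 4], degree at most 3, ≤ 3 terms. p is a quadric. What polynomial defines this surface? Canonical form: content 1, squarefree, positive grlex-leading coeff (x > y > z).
x*y - 2*z

First, degree: a hyperbolic paraboloid; a quadric, so deg p = 2.
Then, from the axis intercepts and sections: it crosses the z-axis at the gridline z = 0; the visible x-axis segment lies entirely on the surface; every point of the y-axis in the box is on the surface.
Finally, together with the visible shape, these determine p as stated.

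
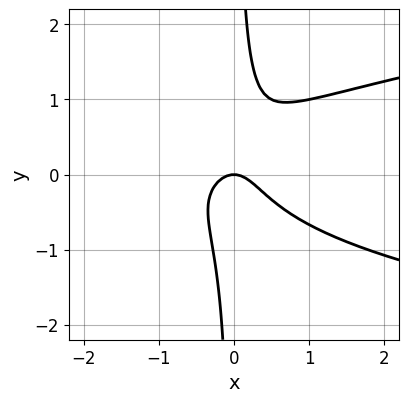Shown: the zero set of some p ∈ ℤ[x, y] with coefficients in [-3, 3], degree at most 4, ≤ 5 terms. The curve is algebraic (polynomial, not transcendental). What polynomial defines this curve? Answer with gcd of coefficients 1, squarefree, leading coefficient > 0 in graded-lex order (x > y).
(a) The degree is 3 — no degree-2 curve has this shape.
(b) Reading off the gridlines: it meets the y-axis at y = 0 (among the integer gridlines); it meets the x-axis at x = 0 (among the integer gridlines).
(c) These observations pin down the coefficients.

3*x*y^2 - 2*x^2 - y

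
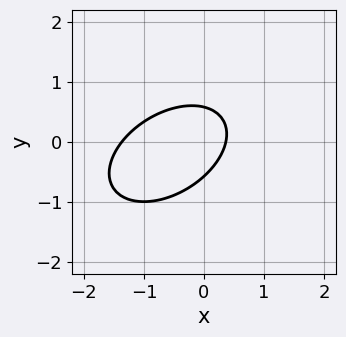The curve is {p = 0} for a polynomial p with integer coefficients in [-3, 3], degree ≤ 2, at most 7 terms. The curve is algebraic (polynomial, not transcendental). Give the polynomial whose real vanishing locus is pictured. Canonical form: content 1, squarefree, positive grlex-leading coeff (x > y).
2*x^2 - 2*x*y + 3*y^2 + 2*x - 1

First, the degree is 2 — no degree-1 curve has this shape.
Finally, the integer polynomial consistent with all of this is the stated p.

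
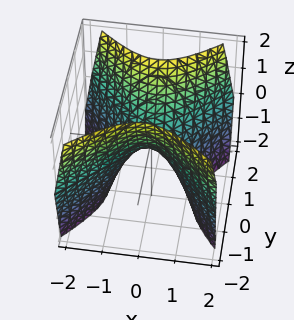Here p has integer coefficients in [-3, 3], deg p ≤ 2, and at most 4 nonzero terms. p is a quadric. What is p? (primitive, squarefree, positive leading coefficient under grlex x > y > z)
First, the degree is 2 — a saddle surface; a quadric.
Next, symmetries: it's symmetric under x → −x, forcing even powers of x; mirror symmetry y ↦ −y ⇒ only even powers of y.
Then, reading off the gridlines: it meets the z-axis at z = 0 (among the integer gridlines); it meets the y-axis at y = 0 (among the integer gridlines).
Finally, matching integer coefficients to the picture gives p.

3*x^2 - 3*y^2 + 2*z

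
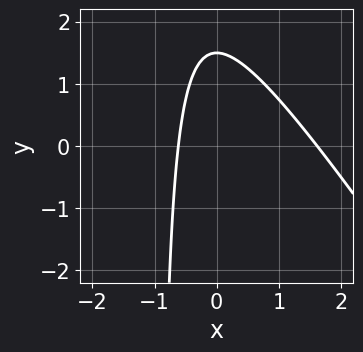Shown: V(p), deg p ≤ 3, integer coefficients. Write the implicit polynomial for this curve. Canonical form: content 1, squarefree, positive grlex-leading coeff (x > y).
1. The degree is 2 — no degree-1 curve has this shape.
2. Putting this together gives p.

3*x^2 + 2*x*y - 3*x + 2*y - 3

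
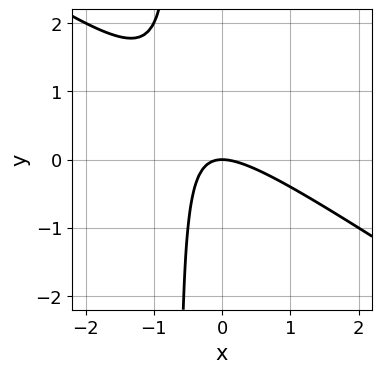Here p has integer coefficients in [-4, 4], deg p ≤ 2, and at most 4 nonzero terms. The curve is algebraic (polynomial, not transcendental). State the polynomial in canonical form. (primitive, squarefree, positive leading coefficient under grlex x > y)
1. deg p = 2. A generic line meets the curve in up to 2 points.
2. Against the integer gridlines: it crosses the x-axis at the gridline x = 0; it crosses the y-axis at the gridline y = 0.
3. Together with the visible shape, these determine p as stated.

2*x^2 + 3*x*y + 2*y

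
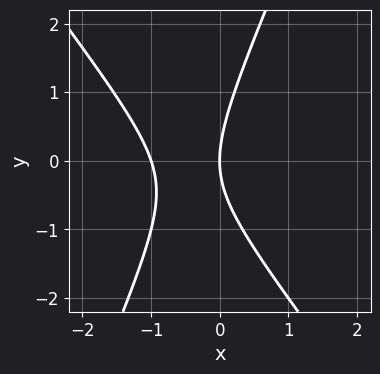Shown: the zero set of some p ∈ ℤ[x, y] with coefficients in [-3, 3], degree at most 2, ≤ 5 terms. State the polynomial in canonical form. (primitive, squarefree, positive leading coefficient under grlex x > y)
3*x^2 + x*y - y^2 + 3*x

1. The degree is 2 — the shape is more complex than any degree-1 curve.
2. From the visible intercepts: the x-axis gridline crossings are at x ∈ {-1, 0}; it crosses the y-axis at the gridline y = 0.
3. Fitting integer coefficients to these (and the overall shape) gives p.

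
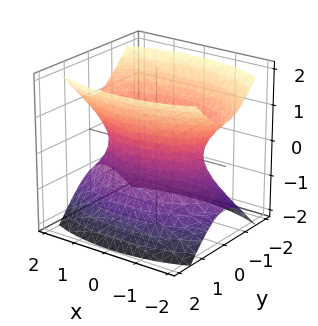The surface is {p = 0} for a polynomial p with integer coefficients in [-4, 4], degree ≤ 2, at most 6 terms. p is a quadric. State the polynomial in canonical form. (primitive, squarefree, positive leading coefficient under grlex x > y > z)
x^2 + 3*y^2 - 2*z^2 - 2

First, deg p = 2. One connected sheet with a waist; a quadric.
Then, symmetries: it's symmetric under z → −z, forcing even powers of z; it's symmetric under y → −y, forcing even powers of y; the x ↦ −x reflection is a symmetry, so x appears only in even powers.
Then, checking where it meets the axes: no z-intercept at any integer in the box.
Finally, together with the visible shape, these determine p as stated.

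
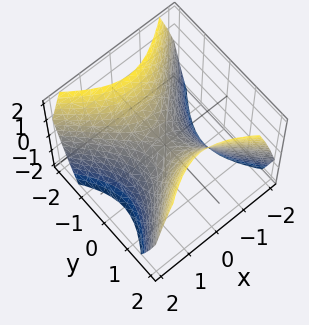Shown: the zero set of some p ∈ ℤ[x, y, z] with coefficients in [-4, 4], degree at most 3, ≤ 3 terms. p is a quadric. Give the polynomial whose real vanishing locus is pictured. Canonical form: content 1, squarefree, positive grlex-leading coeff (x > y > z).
x^2 - y^2 + z

1. deg p = 2. A saddle surface; a quadric.
2. Symmetries: the y ↦ −y reflection is a symmetry, so y appears only in even powers; the x ↦ −x reflection is a symmetry, so x appears only in even powers.
3. From the axis intercepts and sections: it meets the y-axis at y = 0 (among the integer gridlines); it crosses the x-axis at the gridline x = 0; it meets the z-axis at z = 0 (among the integer gridlines).
4. Fitting integer coefficients to these (and the overall shape) gives p.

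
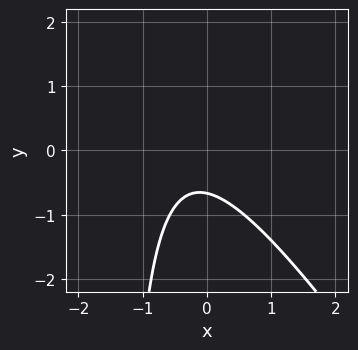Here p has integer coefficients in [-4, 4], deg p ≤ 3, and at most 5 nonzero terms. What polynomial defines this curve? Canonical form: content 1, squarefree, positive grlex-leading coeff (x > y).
(a) The degree is 2 — no degree-1 curve has this shape.
(b) Observable constraints: the curve avoids every integer x-axis point in the box.
(c) Solving for integer coefficients yields p as stated.

3*x^2 + 2*x*y + 2*x + 3*y + 2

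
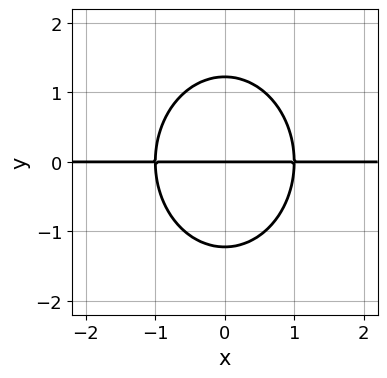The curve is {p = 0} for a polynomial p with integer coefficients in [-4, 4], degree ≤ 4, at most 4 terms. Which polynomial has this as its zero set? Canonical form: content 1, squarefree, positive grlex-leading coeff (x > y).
(a) deg p = 3.
(b) Symmetries: it's symmetric under x → −x, forcing even powers of x.
(c) Against the integer gridlines: it crosses the y-axis at the gridline y = 0; the visible x-axis segment lies entirely on the curve.
(d) These observations pin down the coefficients.

3*x^2*y + 2*y^3 - 3*y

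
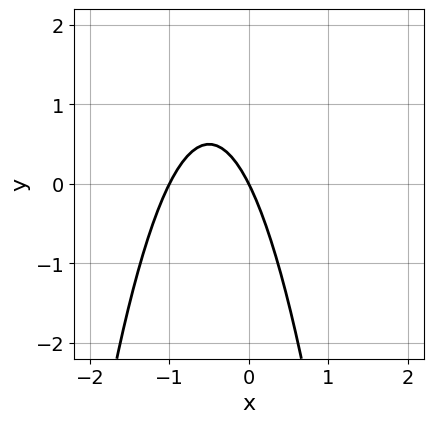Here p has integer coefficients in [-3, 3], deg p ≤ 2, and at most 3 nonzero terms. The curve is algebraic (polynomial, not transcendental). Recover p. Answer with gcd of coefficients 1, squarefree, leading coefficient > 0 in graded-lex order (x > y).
2*x^2 + 2*x + y

1. deg p = 2. The shape is more complex than any degree-1 curve.
2. From the axis intercepts and sections: it meets the y-axis at y = 0 (among the integer gridlines); among the integer gridlines, it crosses the x-axis at x ∈ {-1, 0}.
3. These observations pin down the coefficients.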